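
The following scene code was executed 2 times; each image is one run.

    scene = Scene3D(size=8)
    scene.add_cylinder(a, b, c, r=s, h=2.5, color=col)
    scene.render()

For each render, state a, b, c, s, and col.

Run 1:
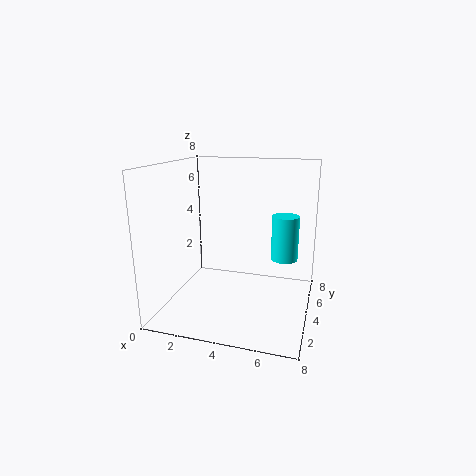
a = 6.5; b = 4.75; c = 2.75; s = 0.75; col = 'cyan'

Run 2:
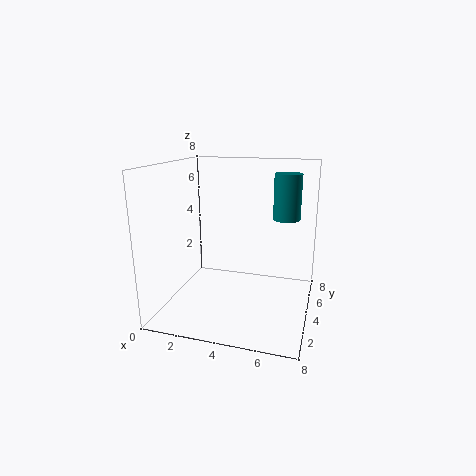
a = 6.5; b = 5; c = 5; s = 0.75; col = 'teal'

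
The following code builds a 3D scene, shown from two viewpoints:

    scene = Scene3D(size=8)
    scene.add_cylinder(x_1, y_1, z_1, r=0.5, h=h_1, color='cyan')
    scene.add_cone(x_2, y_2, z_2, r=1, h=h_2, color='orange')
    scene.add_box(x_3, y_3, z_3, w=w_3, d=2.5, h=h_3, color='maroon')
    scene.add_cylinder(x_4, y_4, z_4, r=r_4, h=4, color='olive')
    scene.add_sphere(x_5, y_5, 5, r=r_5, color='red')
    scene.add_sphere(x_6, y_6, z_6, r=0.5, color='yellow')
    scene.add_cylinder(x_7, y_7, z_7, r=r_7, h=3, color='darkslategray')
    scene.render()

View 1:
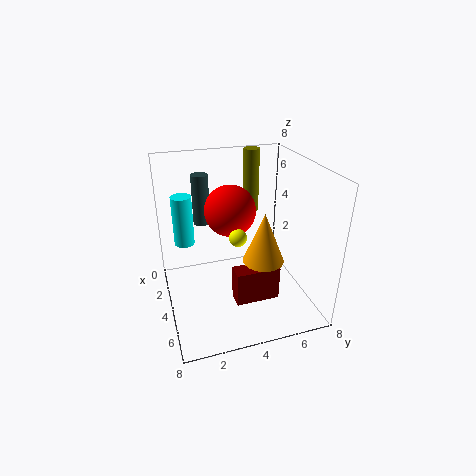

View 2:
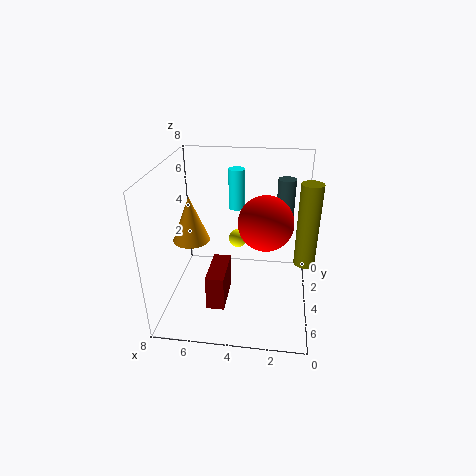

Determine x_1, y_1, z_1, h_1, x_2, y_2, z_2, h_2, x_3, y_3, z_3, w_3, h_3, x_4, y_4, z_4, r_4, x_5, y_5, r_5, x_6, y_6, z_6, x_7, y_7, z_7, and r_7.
x_1 = 4.5, y_1 = 1, z_1 = 4.5, h_1 = 2.5, x_2 = 6.5, y_2 = 4.5, z_2 = 4, h_2 = 2.5, x_3 = 4.5, y_3 = 3.5, z_3 = 0.5, w_3 = 1, h_3 = 2, x_4 = 0.5, y_4 = 6, z_4 = 4, r_4 = 0.5, x_5 = 2.5, y_5 = 4, r_5 = 1.5, x_6 = 4, y_6 = 4, z_6 = 4, x_7 = 1.5, y_7 = 2.5, z_7 = 4, r_7 = 0.5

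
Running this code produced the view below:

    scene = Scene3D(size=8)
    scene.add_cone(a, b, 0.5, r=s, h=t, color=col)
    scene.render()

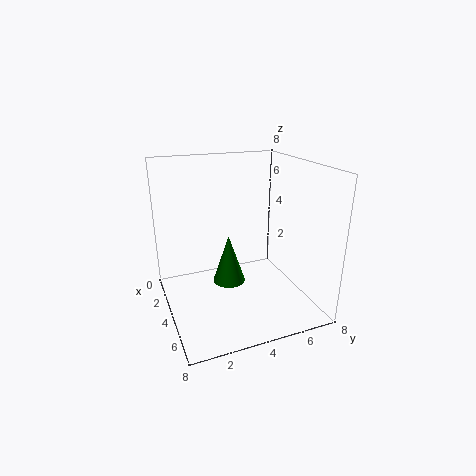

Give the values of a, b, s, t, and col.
a = 2.5, b = 4, s = 1, t = 3, col = 'green'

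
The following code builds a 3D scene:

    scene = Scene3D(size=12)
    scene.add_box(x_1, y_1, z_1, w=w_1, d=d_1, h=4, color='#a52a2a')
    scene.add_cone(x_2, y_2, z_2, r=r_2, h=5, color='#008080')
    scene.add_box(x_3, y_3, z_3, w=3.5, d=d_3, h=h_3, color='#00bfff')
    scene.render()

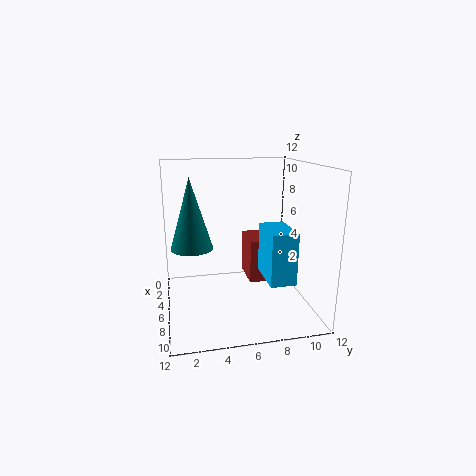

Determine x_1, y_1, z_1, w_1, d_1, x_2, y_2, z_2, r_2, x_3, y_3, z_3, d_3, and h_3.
x_1 = 1
y_1 = 7.5
z_1 = 1
w_1 = 3.5
d_1 = 4
x_2 = 9
y_2 = 2
z_2 = 6.5
r_2 = 1.5
x_3 = 7
y_3 = 7.5
z_3 = 3.5
d_3 = 2
h_3 = 4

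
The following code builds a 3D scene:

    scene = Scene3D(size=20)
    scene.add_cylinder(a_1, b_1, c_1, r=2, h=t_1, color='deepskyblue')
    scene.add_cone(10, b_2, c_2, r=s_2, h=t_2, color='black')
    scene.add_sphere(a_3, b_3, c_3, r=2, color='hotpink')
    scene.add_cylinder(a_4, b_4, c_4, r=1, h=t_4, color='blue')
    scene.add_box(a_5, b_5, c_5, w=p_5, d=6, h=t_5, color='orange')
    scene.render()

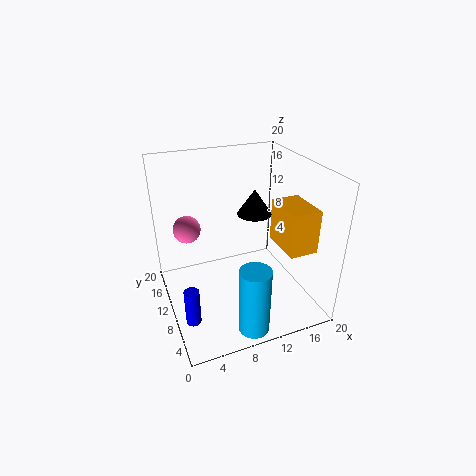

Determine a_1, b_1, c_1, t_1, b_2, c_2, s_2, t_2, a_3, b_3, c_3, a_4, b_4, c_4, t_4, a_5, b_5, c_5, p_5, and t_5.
a_1 = 9, b_1 = 2, c_1 = 1, t_1 = 9, b_2 = 5, c_2 = 16, s_2 = 2, t_2 = 3, a_3 = 4, b_3 = 15, c_3 = 10, a_4 = 2, b_4 = 6, c_4 = 1, t_4 = 5, a_5 = 15, b_5 = 4, c_5 = 9, p_5 = 4, t_5 = 6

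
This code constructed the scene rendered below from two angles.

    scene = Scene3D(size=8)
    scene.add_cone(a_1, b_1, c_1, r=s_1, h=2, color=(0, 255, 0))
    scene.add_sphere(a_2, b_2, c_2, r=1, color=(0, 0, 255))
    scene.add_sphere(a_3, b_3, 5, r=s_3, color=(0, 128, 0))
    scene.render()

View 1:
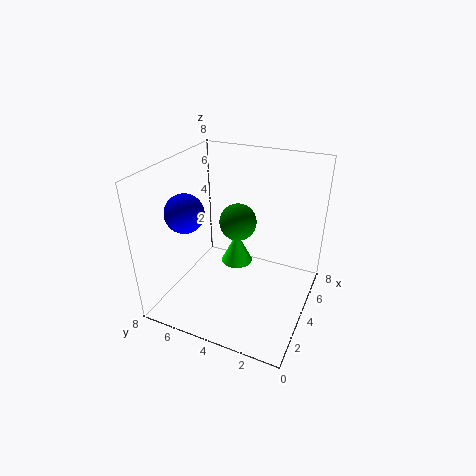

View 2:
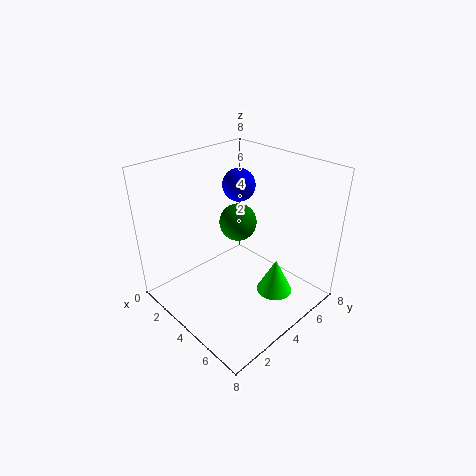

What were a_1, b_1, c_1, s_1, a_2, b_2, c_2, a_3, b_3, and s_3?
a_1 = 6; b_1 = 5; c_1 = 1; s_1 = 1; a_2 = 2; b_2 = 6; c_2 = 6; a_3 = 4; b_3 = 4; s_3 = 1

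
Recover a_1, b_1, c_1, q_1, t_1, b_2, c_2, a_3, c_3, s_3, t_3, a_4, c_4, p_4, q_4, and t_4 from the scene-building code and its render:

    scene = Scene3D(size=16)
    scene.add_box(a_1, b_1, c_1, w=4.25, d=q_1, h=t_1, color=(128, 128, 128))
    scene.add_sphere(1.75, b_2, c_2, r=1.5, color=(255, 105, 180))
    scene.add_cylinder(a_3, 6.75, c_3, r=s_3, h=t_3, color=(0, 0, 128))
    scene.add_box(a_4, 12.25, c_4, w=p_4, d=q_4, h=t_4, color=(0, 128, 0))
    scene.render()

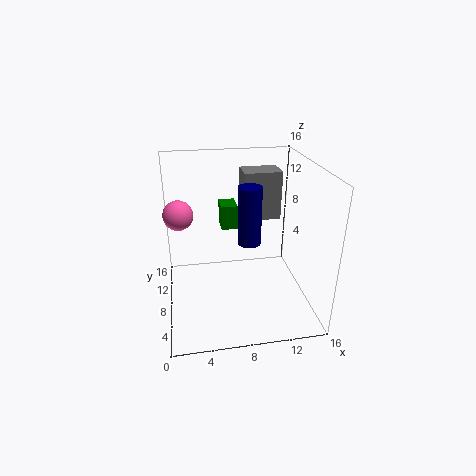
a_1 = 9; b_1 = 9.5; c_1 = 9.25; q_1 = 3; t_1 = 5.5; b_2 = 6.75; c_2 = 11.75; a_3 = 9; c_3 = 8; s_3 = 1.25; t_3 = 6.25; a_4 = 6.75; c_4 = 7; p_4 = 2; q_4 = 2.75; t_4 = 3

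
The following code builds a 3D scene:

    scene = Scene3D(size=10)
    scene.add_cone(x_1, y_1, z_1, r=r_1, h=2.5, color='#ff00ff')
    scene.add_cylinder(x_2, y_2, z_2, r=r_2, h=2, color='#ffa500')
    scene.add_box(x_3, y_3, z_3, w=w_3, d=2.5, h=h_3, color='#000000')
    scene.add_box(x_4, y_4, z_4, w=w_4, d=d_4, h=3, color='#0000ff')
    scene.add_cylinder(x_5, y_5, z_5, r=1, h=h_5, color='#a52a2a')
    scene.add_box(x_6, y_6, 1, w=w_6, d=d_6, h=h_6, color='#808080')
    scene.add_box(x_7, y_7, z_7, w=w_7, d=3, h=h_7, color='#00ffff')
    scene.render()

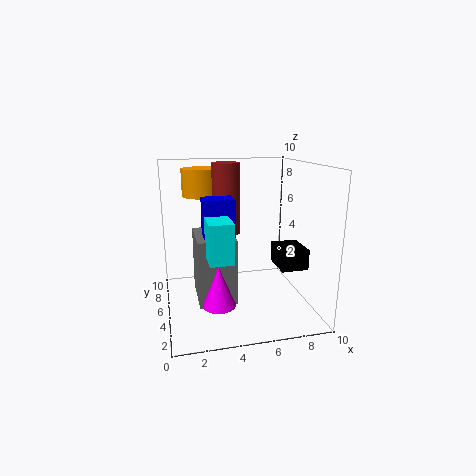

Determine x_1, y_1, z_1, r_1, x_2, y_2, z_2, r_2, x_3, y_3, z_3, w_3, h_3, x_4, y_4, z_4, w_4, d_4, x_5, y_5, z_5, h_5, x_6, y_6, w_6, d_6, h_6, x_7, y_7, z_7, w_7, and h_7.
x_1 = 3
y_1 = 1.5
z_1 = 2
r_1 = 1
x_2 = 3
y_2 = 8
z_2 = 7.5
r_2 = 1.5
x_3 = 8
y_3 = 4
z_3 = 2.5
w_3 = 2
h_3 = 1.5
x_4 = 2.5
y_4 = 3.5
z_4 = 5
w_4 = 2
d_4 = 1.5
x_5 = 4.5
y_5 = 6.5
z_5 = 5
h_5 = 5
x_6 = 2
y_6 = 3
w_6 = 2.5
d_6 = 3.5
h_6 = 4.5
x_7 = 2.5
y_7 = 1.5
z_7 = 4.5
w_7 = 1.5
h_7 = 2.5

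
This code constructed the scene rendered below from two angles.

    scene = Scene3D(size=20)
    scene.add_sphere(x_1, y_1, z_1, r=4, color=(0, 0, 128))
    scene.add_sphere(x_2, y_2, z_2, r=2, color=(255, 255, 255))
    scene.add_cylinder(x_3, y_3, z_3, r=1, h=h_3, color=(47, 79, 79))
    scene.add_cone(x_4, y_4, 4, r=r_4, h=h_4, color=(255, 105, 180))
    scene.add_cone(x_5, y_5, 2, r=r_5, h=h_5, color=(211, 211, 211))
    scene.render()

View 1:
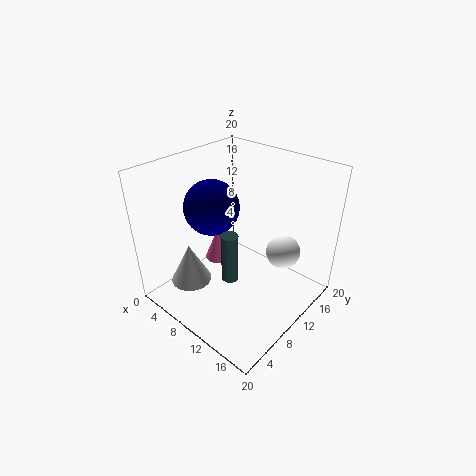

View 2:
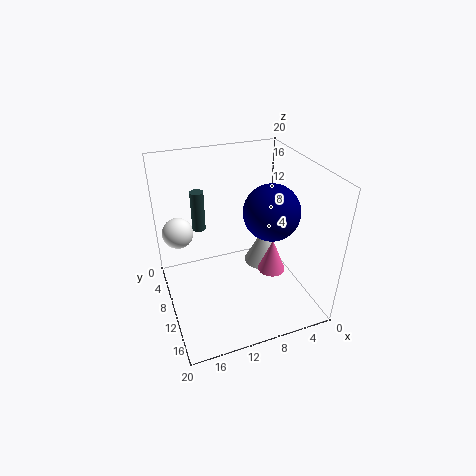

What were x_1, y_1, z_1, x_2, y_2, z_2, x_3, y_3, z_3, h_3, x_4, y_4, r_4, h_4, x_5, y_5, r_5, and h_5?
x_1 = 5
y_1 = 10
z_1 = 13
x_2 = 18
y_2 = 9
z_2 = 12
x_3 = 14
y_3 = 4
z_3 = 9
h_3 = 6
x_4 = 5
y_4 = 11
r_4 = 2
h_4 = 5
x_5 = 4
y_5 = 6
r_5 = 3
h_5 = 6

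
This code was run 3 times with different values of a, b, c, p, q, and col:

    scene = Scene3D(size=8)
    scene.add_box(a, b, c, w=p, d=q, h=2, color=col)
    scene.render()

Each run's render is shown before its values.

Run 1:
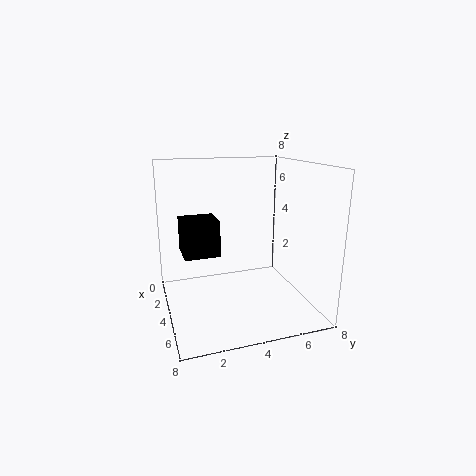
a = 2; b = 1; c = 3; p = 2; q = 2; col = 'black'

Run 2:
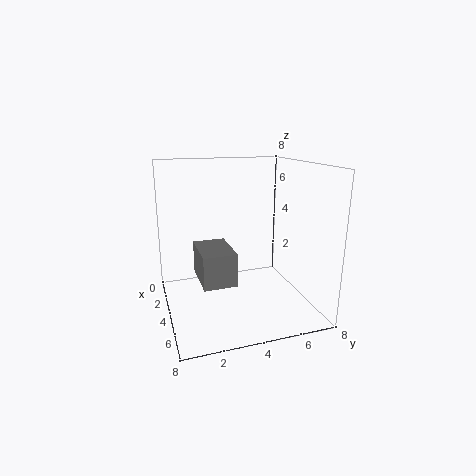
a = 1; b = 2; c = 1; p = 3; q = 2; col = 'gray'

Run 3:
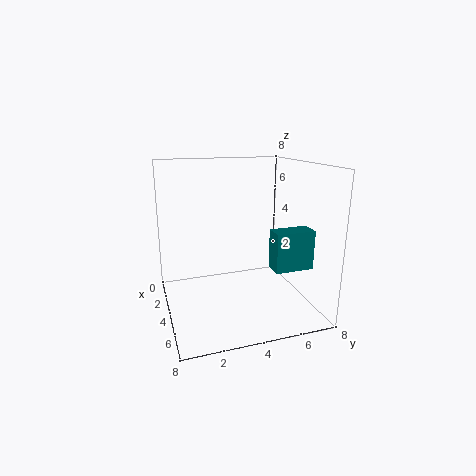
a = 6; b = 5; c = 3; p = 1; q = 2; col = 'teal'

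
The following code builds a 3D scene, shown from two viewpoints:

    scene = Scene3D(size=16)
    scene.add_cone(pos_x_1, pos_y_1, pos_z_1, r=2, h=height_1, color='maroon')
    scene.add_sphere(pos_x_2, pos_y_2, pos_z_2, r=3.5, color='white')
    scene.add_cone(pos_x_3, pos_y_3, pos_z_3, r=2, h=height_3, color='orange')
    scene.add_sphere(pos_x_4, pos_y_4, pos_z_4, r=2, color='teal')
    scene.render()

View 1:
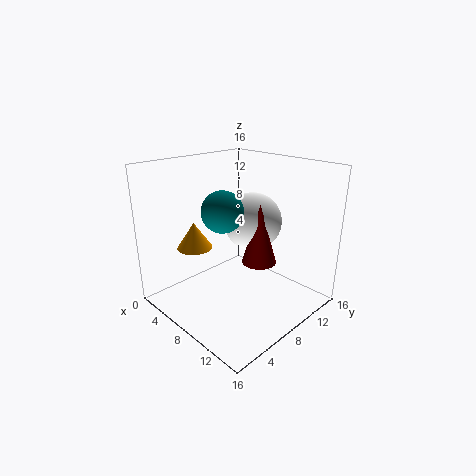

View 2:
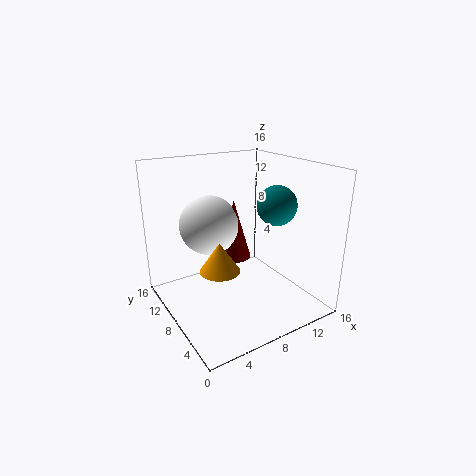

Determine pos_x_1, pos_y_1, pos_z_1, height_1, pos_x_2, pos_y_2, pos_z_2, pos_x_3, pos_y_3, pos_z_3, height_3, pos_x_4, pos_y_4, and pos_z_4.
pos_x_1 = 9
pos_y_1 = 10.5
pos_z_1 = 4.5
height_1 = 7
pos_x_2 = 6.5
pos_y_2 = 12
pos_z_2 = 8.5
pos_x_3 = 4
pos_y_3 = 5
pos_z_3 = 6.5
height_3 = 3
pos_x_4 = 10
pos_y_4 = 4
pos_z_4 = 12.5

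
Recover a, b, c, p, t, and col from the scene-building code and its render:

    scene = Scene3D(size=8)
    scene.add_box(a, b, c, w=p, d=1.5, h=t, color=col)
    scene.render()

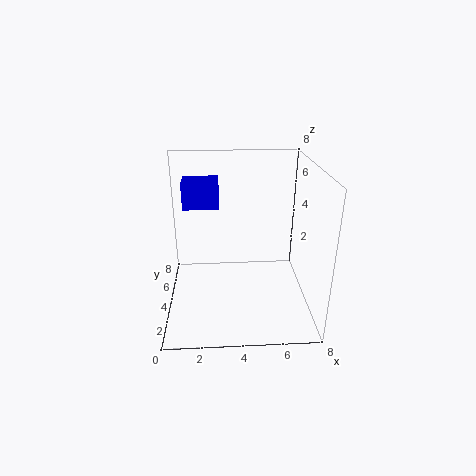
a = 1
b = 4.5
c = 5.5
p = 2
t = 1.5
col = 'blue'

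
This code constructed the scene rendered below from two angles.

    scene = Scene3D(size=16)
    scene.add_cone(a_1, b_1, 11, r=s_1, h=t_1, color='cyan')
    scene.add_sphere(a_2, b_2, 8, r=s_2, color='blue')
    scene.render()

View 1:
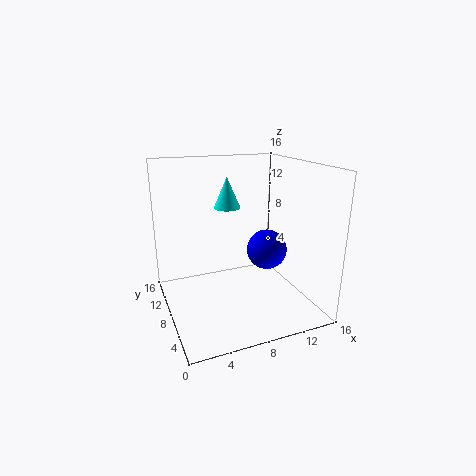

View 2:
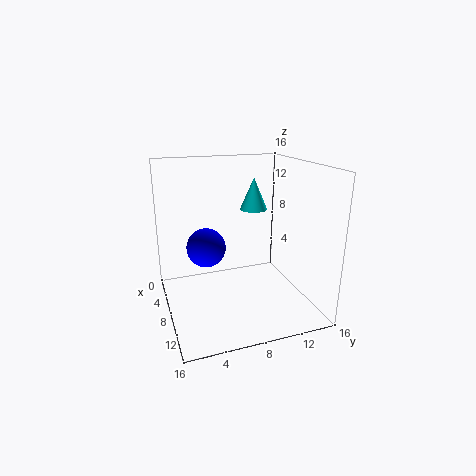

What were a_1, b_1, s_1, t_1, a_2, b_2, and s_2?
a_1 = 7.5; b_1 = 10; s_1 = 1.5; t_1 = 3.5; a_2 = 9.5; b_2 = 4; s_2 = 2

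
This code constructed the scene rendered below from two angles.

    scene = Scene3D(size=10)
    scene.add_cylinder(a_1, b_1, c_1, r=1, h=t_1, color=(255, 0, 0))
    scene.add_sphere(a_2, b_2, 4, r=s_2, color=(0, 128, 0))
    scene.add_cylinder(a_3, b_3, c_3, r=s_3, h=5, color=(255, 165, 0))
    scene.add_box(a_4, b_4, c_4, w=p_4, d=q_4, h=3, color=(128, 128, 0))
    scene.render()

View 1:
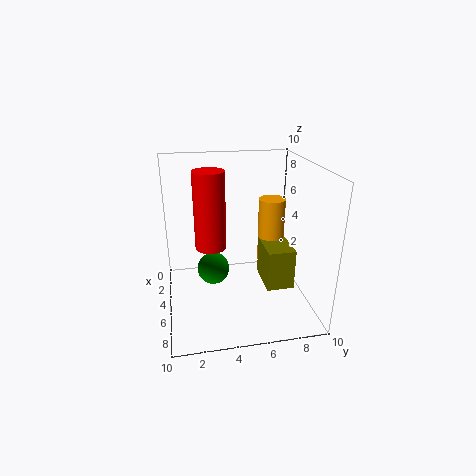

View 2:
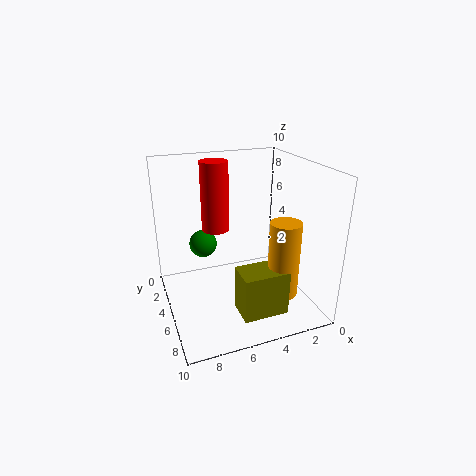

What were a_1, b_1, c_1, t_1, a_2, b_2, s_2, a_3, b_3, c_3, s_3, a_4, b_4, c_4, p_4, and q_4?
a_1 = 6, b_1 = 3, c_1 = 5, t_1 = 5, a_2 = 7, b_2 = 3, s_2 = 1, a_3 = 3, b_3 = 8, c_3 = 2, s_3 = 1, a_4 = 3, b_4 = 7, c_4 = 1, p_4 = 3, q_4 = 2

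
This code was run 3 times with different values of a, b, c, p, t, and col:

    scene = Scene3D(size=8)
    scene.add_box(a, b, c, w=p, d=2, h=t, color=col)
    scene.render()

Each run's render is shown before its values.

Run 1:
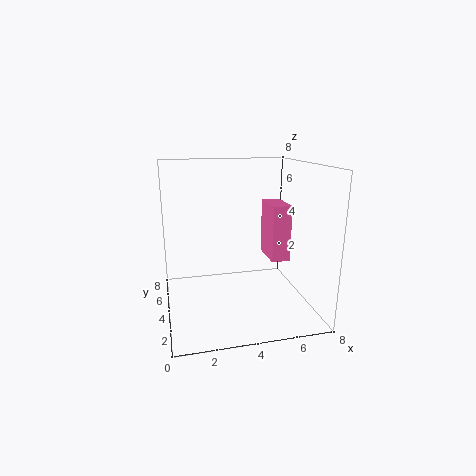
a = 5.5; b = 2.5; c = 3; p = 1; t = 3; col = 'hotpink'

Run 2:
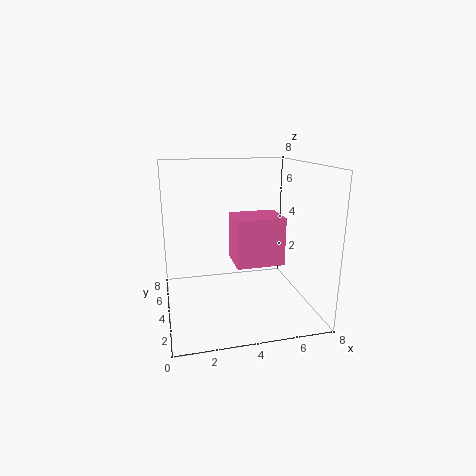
a = 3.5; b = 2; c = 3; p = 2.5; t = 2.5; col = 'hotpink'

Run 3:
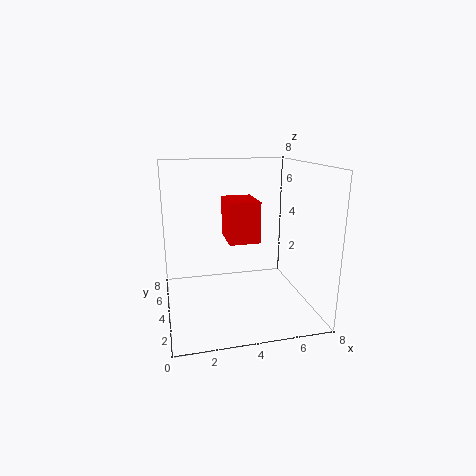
a = 3; b = 1.5; c = 4.5; p = 1.5; t = 2; col = 'red'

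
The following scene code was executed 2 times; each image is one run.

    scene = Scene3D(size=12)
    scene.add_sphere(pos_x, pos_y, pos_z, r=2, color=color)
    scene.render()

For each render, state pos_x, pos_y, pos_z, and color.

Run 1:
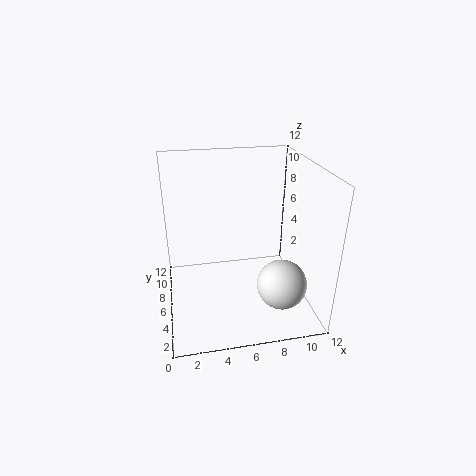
pos_x = 9, pos_y = 3, pos_z = 3, color = 'white'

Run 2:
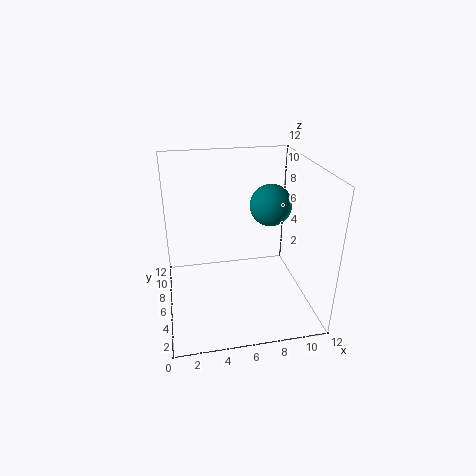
pos_x = 10, pos_y = 10, pos_z = 7, color = 'teal'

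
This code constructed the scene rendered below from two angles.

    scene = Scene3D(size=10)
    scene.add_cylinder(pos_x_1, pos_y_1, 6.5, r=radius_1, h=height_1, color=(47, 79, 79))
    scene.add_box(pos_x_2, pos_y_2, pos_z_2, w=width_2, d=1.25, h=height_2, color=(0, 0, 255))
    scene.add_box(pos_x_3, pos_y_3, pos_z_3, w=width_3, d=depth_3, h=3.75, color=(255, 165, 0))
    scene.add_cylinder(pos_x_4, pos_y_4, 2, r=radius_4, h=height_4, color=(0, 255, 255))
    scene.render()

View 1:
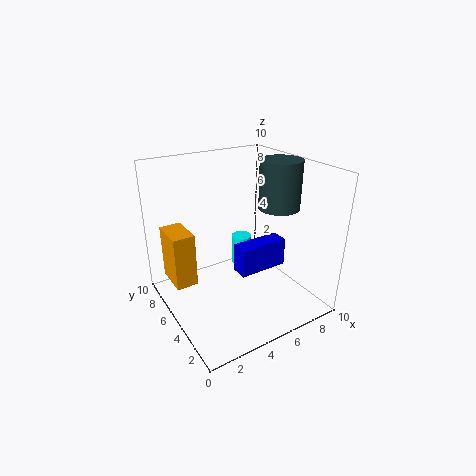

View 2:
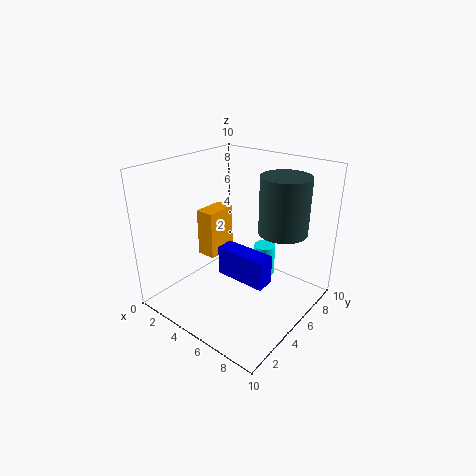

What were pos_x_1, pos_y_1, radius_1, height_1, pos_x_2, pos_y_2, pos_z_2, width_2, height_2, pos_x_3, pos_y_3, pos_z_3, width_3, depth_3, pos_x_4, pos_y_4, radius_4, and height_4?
pos_x_1 = 8.5, pos_y_1 = 5, radius_1 = 1.5, height_1 = 3.5, pos_x_2 = 4.5, pos_y_2 = 3.5, pos_z_2 = 2.75, width_2 = 3.5, height_2 = 2, pos_x_3 = 0.5, pos_y_3 = 5.5, pos_z_3 = 2, width_3 = 1.5, depth_3 = 2.5, pos_x_4 = 6.25, pos_y_4 = 6.5, radius_4 = 0.75, height_4 = 2.25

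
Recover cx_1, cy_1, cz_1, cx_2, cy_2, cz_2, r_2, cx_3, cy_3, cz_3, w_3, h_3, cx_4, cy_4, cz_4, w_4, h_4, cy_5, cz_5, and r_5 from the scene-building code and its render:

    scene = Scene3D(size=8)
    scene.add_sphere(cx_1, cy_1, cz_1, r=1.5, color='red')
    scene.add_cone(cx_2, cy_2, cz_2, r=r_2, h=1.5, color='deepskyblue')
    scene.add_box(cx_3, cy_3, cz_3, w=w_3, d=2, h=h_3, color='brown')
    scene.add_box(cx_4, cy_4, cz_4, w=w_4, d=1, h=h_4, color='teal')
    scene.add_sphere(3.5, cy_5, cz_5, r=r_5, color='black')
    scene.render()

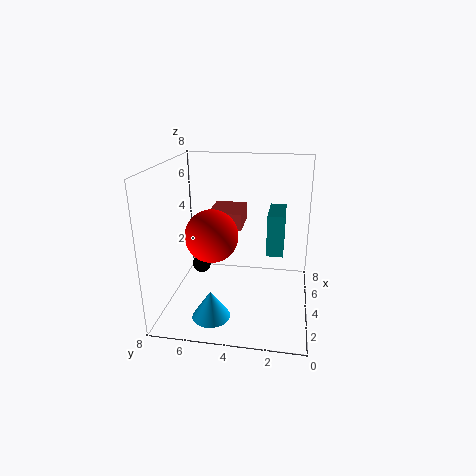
cx_1 = 4, cy_1 = 5.5, cz_1 = 4, cx_2 = 1.5, cy_2 = 5, cz_2 = 0.5, r_2 = 1, cx_3 = 5, cy_3 = 4, cz_3 = 4, w_3 = 2.5, h_3 = 1, cx_4 = 5, cy_4 = 1.5, cz_4 = 2.5, w_4 = 2.5, h_4 = 2.5, cy_5 = 6, cz_5 = 2.5, r_5 = 0.5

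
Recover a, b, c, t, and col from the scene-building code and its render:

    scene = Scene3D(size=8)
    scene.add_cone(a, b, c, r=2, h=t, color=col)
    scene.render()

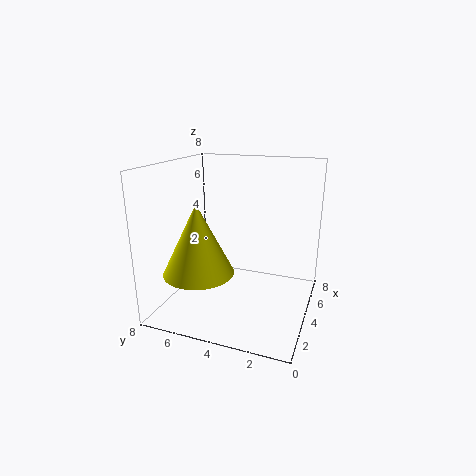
a = 3, b = 6, c = 2, t = 4, col = 'yellow'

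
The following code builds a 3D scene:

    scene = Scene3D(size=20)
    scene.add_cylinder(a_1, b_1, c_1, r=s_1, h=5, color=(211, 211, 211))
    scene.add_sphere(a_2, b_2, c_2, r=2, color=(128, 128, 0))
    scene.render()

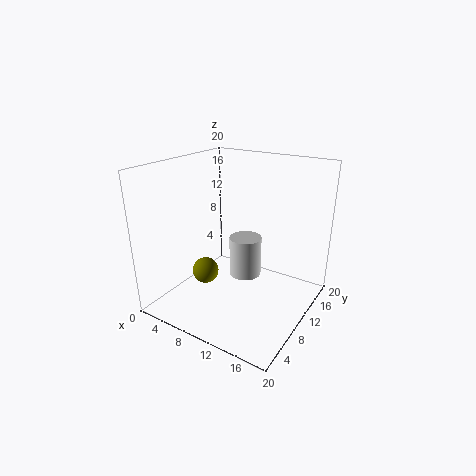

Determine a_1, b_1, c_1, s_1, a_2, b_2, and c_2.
a_1 = 13
b_1 = 7
c_1 = 7
s_1 = 2
a_2 = 4
b_2 = 10
c_2 = 3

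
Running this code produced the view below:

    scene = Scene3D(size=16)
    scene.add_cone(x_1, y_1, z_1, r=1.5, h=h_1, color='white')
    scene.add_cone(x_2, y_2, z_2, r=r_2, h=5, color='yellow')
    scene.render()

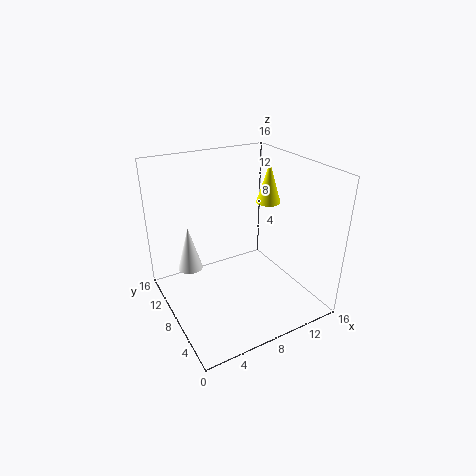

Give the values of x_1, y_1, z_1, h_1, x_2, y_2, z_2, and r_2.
x_1 = 4; y_1 = 13; z_1 = 2.5; h_1 = 5.5; x_2 = 14; y_2 = 11; z_2 = 10; r_2 = 1.5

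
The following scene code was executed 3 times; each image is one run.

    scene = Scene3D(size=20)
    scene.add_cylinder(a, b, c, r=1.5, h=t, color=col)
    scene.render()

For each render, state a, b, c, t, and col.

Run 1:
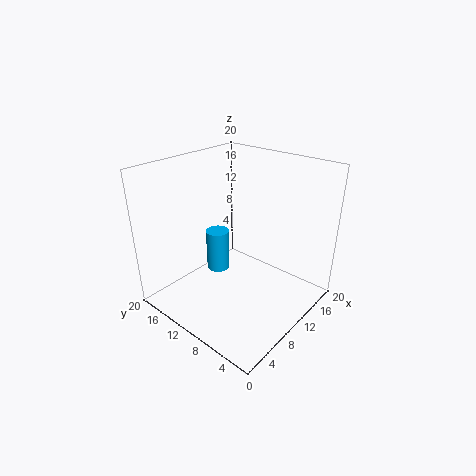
a = 7
b = 11
c = 6.5
t = 5.5
col = 'deepskyblue'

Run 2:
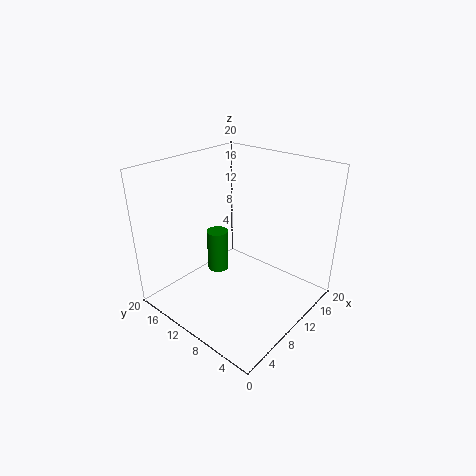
a = 9
b = 13
c = 4.5
t = 6
col = 'green'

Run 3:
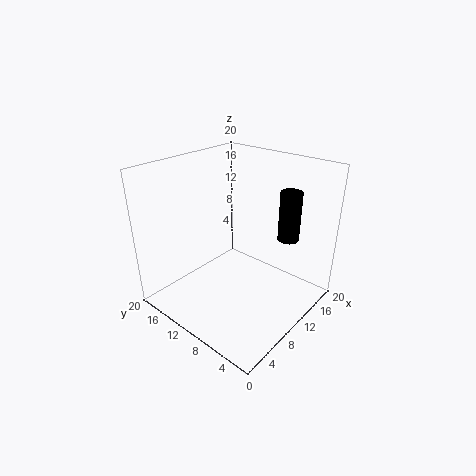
a = 15
b = 5
c = 9.5
t = 7
col = 'black'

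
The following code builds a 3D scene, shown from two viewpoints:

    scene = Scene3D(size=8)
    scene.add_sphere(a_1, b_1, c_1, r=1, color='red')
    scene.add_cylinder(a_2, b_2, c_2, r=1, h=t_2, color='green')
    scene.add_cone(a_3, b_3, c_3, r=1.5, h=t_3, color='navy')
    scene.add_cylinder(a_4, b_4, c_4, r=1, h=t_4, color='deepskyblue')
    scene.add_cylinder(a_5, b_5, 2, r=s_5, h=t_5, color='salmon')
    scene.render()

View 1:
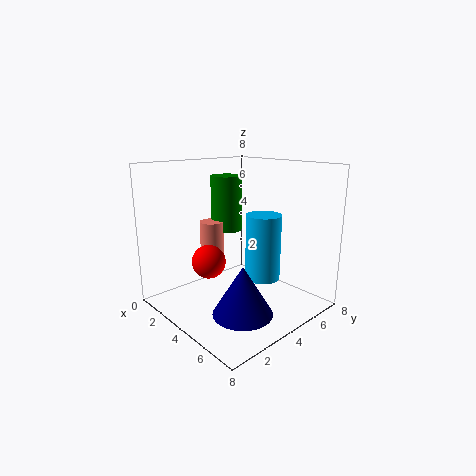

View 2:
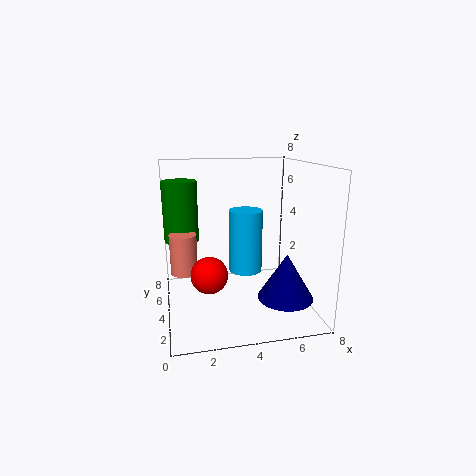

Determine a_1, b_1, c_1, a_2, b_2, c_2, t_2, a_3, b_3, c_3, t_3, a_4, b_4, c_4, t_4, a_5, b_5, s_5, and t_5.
a_1 = 2.25; b_1 = 3.25; c_1 = 2.25; a_2 = 1; b_2 = 5.75; c_2 = 3.5; t_2 = 3.5; a_3 = 6.25; b_3 = 2.25; c_3 = 1; t_3 = 2.5; a_4 = 4.75; b_4 = 5.25; c_4 = 1.5; t_4 = 3.75; a_5 = 1; b_5 = 4.5; s_5 = 0.75; t_5 = 2.25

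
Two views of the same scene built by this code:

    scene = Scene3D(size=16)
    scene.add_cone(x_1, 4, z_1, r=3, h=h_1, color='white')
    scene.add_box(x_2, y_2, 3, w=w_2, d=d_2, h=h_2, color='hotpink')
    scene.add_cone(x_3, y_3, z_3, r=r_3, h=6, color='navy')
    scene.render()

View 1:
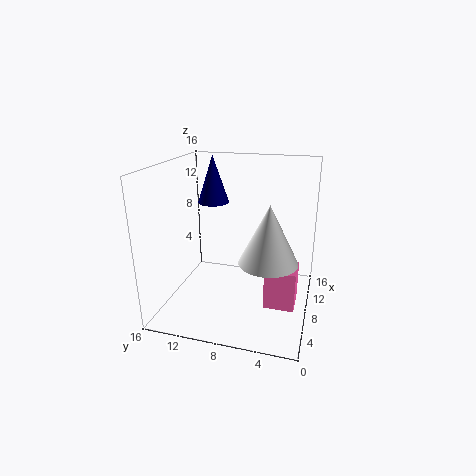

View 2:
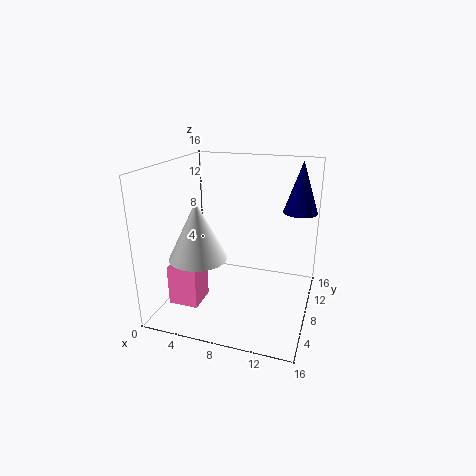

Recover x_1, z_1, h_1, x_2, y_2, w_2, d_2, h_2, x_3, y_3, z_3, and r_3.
x_1 = 5, z_1 = 7, h_1 = 6, x_2 = 3, y_2 = 1, w_2 = 3, d_2 = 3, h_2 = 4, x_3 = 14, y_3 = 13, z_3 = 10, r_3 = 2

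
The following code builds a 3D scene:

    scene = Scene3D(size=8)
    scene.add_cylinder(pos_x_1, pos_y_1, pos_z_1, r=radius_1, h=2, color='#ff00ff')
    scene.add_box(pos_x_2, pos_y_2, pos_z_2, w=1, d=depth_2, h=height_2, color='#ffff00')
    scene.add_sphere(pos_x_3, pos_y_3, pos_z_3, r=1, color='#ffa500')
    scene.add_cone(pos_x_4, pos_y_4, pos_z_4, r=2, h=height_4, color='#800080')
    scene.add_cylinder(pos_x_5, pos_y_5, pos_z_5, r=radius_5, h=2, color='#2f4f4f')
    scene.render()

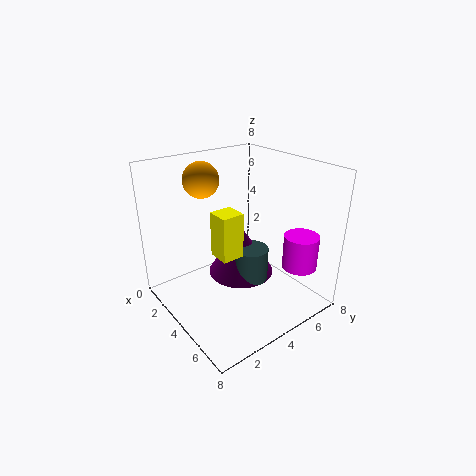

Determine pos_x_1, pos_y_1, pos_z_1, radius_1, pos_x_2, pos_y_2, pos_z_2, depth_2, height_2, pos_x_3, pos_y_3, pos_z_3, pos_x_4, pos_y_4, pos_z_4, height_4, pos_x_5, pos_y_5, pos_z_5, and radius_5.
pos_x_1 = 6; pos_y_1 = 7; pos_z_1 = 2; radius_1 = 1; pos_x_2 = 6; pos_y_2 = 1; pos_z_2 = 5; depth_2 = 1; height_2 = 2; pos_x_3 = 2; pos_y_3 = 3; pos_z_3 = 7; pos_x_4 = 3; pos_y_4 = 5; pos_z_4 = 1; height_4 = 3; pos_x_5 = 4; pos_y_5 = 5; pos_z_5 = 1; radius_5 = 1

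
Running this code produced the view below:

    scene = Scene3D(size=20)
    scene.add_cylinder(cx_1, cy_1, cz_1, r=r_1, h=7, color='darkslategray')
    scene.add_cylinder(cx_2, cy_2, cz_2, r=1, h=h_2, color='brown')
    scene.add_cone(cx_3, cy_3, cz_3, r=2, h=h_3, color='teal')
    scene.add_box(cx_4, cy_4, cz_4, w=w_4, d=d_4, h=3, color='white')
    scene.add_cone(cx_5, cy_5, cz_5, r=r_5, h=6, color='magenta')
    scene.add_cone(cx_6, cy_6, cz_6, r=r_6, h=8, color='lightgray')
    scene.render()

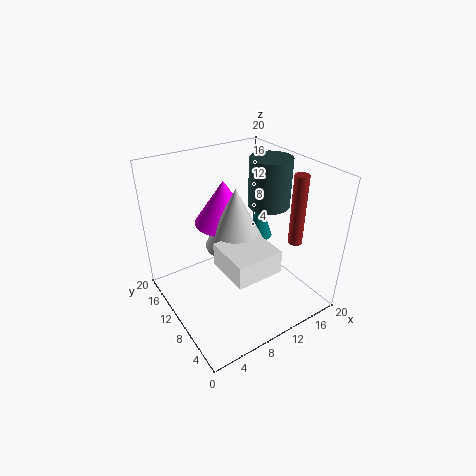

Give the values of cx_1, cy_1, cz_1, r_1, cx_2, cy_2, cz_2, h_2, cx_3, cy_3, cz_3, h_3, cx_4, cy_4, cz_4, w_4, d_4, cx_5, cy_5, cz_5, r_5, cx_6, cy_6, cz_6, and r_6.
cx_1 = 16, cy_1 = 11, cz_1 = 13, r_1 = 3, cx_2 = 17, cy_2 = 6, cz_2 = 9, h_2 = 10, cx_3 = 16, cy_3 = 13, cz_3 = 7, h_3 = 6, cx_4 = 5, cy_4 = 2, cz_4 = 9, w_4 = 6, d_4 = 6, cx_5 = 9, cy_5 = 12, cz_5 = 12, r_5 = 4, cx_6 = 9, cy_6 = 9, cz_6 = 10, r_6 = 4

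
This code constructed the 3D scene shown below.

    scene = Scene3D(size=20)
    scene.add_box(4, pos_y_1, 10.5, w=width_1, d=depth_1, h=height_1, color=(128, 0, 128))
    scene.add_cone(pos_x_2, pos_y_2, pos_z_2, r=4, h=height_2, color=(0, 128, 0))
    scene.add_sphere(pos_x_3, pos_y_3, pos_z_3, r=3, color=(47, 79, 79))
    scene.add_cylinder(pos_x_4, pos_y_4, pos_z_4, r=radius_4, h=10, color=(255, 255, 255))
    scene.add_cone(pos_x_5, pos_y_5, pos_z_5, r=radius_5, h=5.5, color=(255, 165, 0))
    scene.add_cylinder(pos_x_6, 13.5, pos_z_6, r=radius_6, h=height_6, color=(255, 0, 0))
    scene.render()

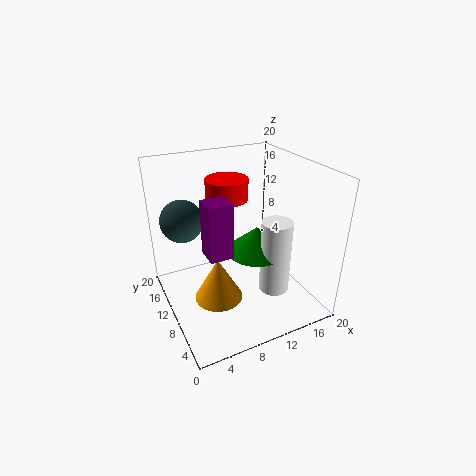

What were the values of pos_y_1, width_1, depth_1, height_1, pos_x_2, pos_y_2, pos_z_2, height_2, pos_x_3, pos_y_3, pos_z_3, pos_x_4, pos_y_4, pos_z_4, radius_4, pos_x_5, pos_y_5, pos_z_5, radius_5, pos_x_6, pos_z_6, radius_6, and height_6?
pos_y_1 = 5; width_1 = 3; depth_1 = 3; height_1 = 7; pos_x_2 = 11.5; pos_y_2 = 7.5; pos_z_2 = 9; height_2 = 3.5; pos_x_3 = 3.5; pos_y_3 = 14.5; pos_z_3 = 12; pos_x_4 = 13; pos_y_4 = 5; pos_z_4 = 4; radius_4 = 2; pos_x_5 = 5; pos_y_5 = 5.5; pos_z_5 = 5; radius_5 = 3; pos_x_6 = 10; pos_z_6 = 14.5; radius_6 = 3; height_6 = 3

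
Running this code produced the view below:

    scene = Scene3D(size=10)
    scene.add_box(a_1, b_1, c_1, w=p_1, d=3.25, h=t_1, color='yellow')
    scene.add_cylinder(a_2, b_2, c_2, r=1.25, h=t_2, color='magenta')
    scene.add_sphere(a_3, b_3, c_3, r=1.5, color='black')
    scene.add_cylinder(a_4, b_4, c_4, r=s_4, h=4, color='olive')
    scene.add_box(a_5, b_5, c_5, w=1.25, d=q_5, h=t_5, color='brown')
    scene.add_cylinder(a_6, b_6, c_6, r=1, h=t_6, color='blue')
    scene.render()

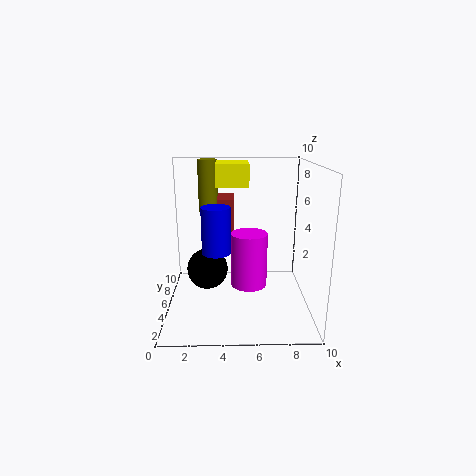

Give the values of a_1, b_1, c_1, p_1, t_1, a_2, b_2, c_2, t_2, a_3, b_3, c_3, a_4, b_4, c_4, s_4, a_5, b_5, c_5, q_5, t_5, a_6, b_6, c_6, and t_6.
a_1 = 3.5; b_1 = 5; c_1 = 8.5; p_1 = 2.25; t_1 = 1.5; a_2 = 5.75; b_2 = 4.5; c_2 = 1.75; t_2 = 3.75; a_3 = 2.75; b_3 = 6; c_3 = 2.25; a_4 = 2.75; b_4 = 8.75; c_4 = 6; s_4 = 0.75; a_5 = 3.5; b_5 = 7; c_5 = 4.25; q_5 = 2.5; t_5 = 3; a_6 = 3.5; b_6 = 4.75; c_6 = 4; t_6 = 3.25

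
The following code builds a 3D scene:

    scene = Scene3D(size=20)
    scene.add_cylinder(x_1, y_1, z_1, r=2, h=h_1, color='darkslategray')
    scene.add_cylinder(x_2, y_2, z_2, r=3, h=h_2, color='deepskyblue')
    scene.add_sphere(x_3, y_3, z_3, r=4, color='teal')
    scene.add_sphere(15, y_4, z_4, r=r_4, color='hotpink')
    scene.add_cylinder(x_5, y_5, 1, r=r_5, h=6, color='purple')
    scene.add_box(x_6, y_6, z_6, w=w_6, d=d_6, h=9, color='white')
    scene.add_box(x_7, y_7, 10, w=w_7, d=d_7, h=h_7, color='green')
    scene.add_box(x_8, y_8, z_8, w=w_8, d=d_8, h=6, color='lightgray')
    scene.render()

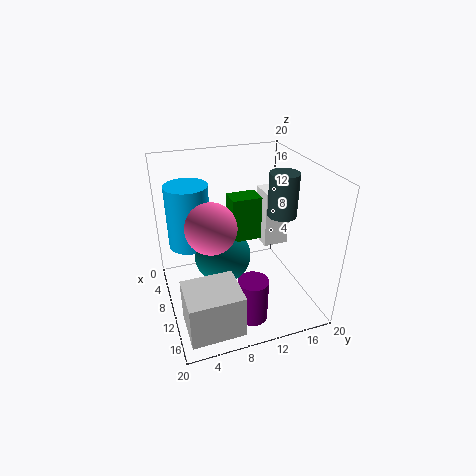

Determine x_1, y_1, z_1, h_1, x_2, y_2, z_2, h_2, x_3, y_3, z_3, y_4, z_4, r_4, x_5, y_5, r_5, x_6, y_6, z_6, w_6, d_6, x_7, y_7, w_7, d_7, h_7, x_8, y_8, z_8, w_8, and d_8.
x_1 = 11; y_1 = 16; z_1 = 13; h_1 = 6; x_2 = 6; y_2 = 4; z_2 = 8; h_2 = 9; x_3 = 9; y_3 = 8; z_3 = 7; y_4 = 5; z_4 = 15; r_4 = 3; x_5 = 16; y_5 = 10; r_5 = 2; x_6 = 2; y_6 = 16; z_6 = 5; w_6 = 4; d_6 = 4; x_7 = 8; y_7 = 9; w_7 = 3; d_7 = 4; h_7 = 6; x_8 = 13; y_8 = 1; z_8 = 1; w_8 = 6; d_8 = 7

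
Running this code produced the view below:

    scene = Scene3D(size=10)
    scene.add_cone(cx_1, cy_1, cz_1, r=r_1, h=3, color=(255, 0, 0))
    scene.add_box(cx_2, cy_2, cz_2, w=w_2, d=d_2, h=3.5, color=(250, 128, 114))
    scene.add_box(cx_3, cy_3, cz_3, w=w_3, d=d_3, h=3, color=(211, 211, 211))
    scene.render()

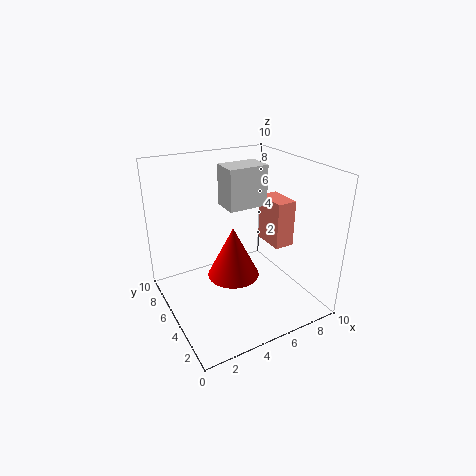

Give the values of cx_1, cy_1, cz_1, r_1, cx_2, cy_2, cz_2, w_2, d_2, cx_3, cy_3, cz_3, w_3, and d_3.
cx_1 = 3; cy_1 = 2; cz_1 = 4.5; r_1 = 1.5; cx_2 = 8; cy_2 = 4.5; cz_2 = 3.5; w_2 = 1.5; d_2 = 2.5; cx_3 = 5; cy_3 = 6; cz_3 = 6.5; w_3 = 3; d_3 = 2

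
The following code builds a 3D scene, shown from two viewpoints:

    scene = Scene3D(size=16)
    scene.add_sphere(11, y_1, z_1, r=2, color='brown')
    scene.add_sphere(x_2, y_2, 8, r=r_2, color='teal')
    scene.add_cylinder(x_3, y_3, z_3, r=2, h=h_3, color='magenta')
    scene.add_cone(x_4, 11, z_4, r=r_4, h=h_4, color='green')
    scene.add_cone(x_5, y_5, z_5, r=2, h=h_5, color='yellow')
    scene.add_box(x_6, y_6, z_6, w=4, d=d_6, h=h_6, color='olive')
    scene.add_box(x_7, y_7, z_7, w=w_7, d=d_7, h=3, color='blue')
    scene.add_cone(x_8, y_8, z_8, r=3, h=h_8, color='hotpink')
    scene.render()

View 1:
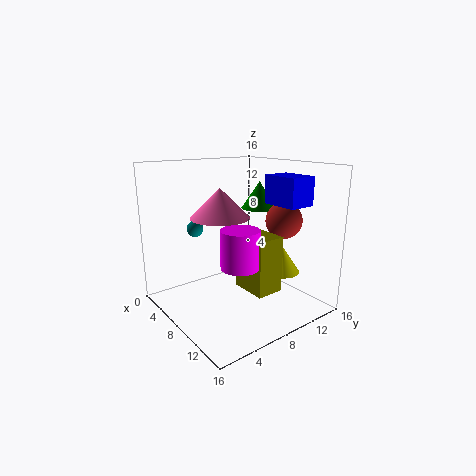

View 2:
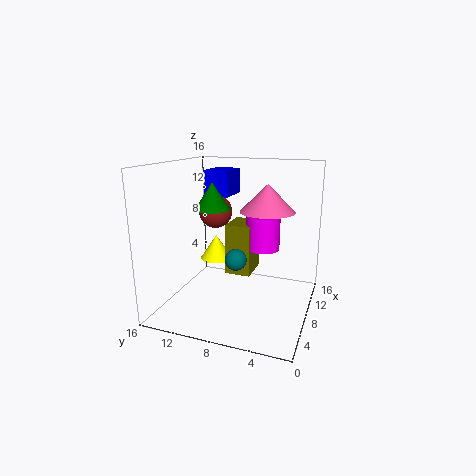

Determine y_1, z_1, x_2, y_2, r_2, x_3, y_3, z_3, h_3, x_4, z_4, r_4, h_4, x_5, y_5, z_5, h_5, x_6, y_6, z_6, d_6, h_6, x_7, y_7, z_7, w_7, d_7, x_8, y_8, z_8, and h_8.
y_1 = 12
z_1 = 10
x_2 = 2
y_2 = 6
r_2 = 1
x_3 = 11
y_3 = 6
z_3 = 6
h_3 = 4
x_4 = 8
z_4 = 11
r_4 = 2
h_4 = 3
x_5 = 11
y_5 = 12
z_5 = 4
h_5 = 3
x_6 = 9
y_6 = 7
z_6 = 3
d_6 = 3
h_6 = 6
x_7 = 10
y_7 = 10
z_7 = 12
w_7 = 4
d_7 = 3
x_8 = 9
y_8 = 5
z_8 = 11
h_8 = 3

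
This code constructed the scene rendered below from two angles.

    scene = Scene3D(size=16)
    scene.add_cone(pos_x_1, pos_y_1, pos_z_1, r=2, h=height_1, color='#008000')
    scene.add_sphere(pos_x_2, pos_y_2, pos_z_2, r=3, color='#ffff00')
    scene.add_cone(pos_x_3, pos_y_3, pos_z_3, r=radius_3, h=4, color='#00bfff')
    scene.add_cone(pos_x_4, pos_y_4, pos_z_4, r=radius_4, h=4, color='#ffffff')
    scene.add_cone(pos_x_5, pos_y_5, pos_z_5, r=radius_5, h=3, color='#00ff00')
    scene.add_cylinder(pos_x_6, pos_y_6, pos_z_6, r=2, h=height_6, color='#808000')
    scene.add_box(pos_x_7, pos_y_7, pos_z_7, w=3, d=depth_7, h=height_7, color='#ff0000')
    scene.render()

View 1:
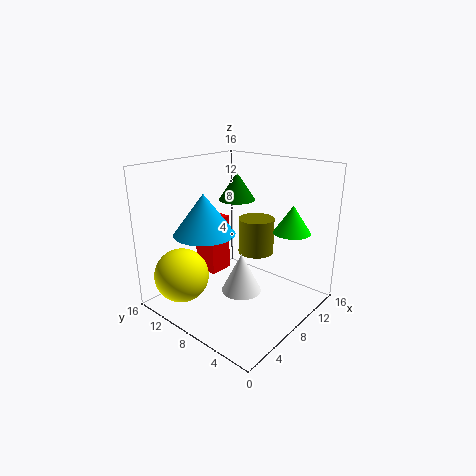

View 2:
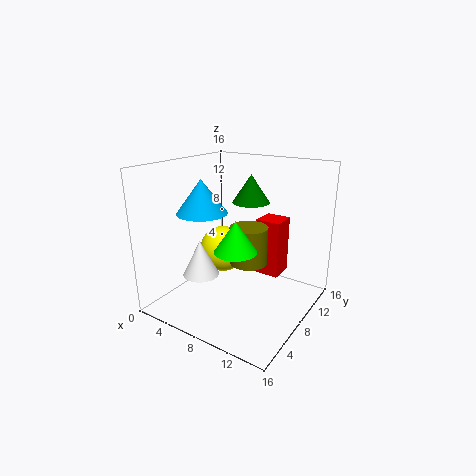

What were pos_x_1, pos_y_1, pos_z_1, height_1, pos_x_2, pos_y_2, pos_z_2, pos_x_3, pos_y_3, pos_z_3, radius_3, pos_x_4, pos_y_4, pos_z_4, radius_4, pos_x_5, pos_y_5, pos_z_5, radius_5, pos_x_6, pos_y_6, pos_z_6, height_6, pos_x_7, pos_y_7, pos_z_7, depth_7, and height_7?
pos_x_1 = 9, pos_y_1 = 9, pos_z_1 = 12, height_1 = 3, pos_x_2 = 3, pos_y_2 = 12, pos_z_2 = 4, pos_x_3 = 3, pos_y_3 = 8, pos_z_3 = 10, radius_3 = 3, pos_x_4 = 5, pos_y_4 = 5, pos_z_4 = 4, radius_4 = 2, pos_x_5 = 11, pos_y_5 = 3, pos_z_5 = 9, radius_5 = 2, pos_x_6 = 10, pos_y_6 = 7, pos_z_6 = 6, height_6 = 4, pos_x_7 = 8, pos_y_7 = 12, pos_z_7 = 2, depth_7 = 3, height_7 = 7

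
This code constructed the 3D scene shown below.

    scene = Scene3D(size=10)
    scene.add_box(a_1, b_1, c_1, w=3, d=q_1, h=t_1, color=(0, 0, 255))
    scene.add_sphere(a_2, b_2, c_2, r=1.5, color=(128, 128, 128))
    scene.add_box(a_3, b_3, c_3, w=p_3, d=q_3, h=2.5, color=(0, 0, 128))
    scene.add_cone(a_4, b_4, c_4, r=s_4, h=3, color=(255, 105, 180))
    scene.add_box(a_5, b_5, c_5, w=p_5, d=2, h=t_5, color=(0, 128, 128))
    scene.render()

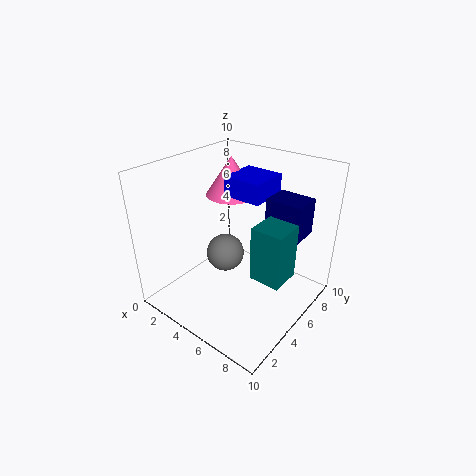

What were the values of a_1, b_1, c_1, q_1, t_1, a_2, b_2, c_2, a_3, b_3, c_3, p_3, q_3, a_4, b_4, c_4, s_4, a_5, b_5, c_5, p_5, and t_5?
a_1 = 2.5; b_1 = 6.5; c_1 = 7; q_1 = 3; t_1 = 1.5; a_2 = 2.5; b_2 = 6.5; c_2 = 2; a_3 = 6.5; b_3 = 6; c_3 = 5.5; p_3 = 2.5; q_3 = 2; a_4 = 2; b_4 = 8; c_4 = 6.5; s_4 = 2; a_5 = 7.5; b_5 = 3; c_5 = 4; p_5 = 2; t_5 = 3.5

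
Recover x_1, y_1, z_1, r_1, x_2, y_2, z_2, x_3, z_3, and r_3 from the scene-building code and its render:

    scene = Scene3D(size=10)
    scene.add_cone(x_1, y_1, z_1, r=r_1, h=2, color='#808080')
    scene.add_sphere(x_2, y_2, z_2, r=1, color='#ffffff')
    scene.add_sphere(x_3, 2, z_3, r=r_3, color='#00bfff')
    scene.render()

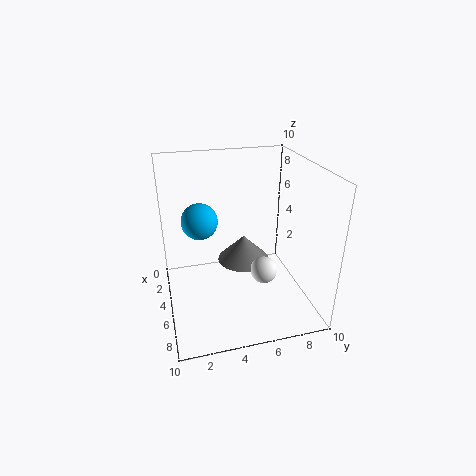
x_1 = 3
y_1 = 6
z_1 = 2
r_1 = 2
x_2 = 5
y_2 = 7
z_2 = 2
x_3 = 8
z_3 = 8
r_3 = 1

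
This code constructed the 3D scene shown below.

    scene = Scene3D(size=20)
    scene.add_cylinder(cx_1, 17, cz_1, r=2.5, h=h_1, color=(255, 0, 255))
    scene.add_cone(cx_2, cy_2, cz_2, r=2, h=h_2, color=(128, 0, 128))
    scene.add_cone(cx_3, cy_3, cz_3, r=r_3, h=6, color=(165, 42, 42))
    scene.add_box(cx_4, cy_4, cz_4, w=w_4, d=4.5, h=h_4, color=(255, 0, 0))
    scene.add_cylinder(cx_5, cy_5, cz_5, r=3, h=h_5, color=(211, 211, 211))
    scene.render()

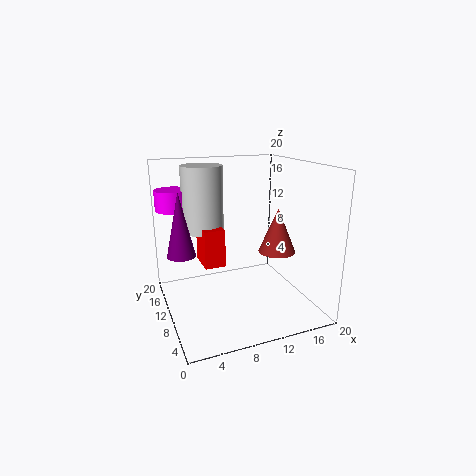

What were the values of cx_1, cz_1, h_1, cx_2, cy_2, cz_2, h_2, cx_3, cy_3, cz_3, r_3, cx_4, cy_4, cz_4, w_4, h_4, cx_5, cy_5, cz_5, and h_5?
cx_1 = 2.5
cz_1 = 13
h_1 = 3
cx_2 = 2.5
cy_2 = 12.5
cz_2 = 7.5
h_2 = 9
cx_3 = 14.5
cy_3 = 7
cz_3 = 8.5
r_3 = 2.5
cx_4 = 5.5
cy_4 = 11
cz_4 = 5.5
w_4 = 3
h_4 = 5.5
cx_5 = 6.5
cy_5 = 15
cz_5 = 10
h_5 = 9.5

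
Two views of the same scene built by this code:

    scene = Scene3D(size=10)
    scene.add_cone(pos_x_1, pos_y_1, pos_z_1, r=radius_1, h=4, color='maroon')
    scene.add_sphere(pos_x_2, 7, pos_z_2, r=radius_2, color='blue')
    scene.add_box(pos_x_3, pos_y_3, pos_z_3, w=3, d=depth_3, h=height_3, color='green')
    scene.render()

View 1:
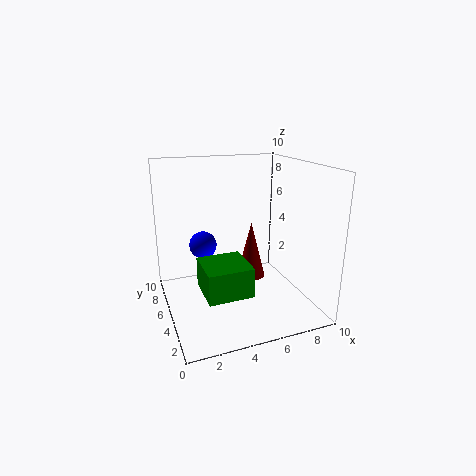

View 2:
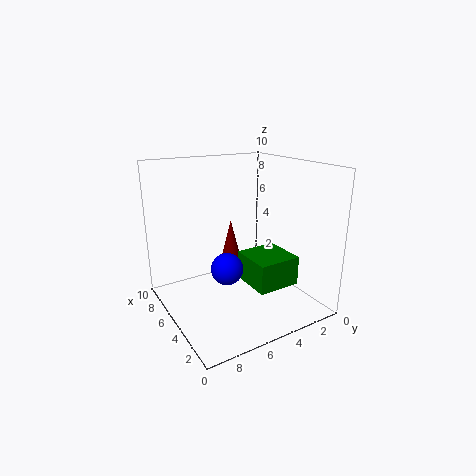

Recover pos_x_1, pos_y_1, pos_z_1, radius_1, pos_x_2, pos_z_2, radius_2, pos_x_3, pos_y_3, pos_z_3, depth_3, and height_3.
pos_x_1 = 6, pos_y_1 = 5, pos_z_1 = 2, radius_1 = 1, pos_x_2 = 3, pos_z_2 = 4, radius_2 = 1, pos_x_3 = 2, pos_y_3 = 2, pos_z_3 = 2, depth_3 = 3, height_3 = 2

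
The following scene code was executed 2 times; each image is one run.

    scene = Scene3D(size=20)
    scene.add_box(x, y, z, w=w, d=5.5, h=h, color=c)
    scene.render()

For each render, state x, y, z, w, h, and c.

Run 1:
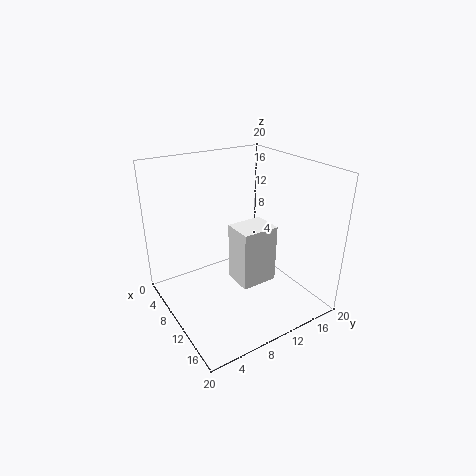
x = 7; y = 10.25; z = 2; w = 4.5; h = 8.75; c = 'white'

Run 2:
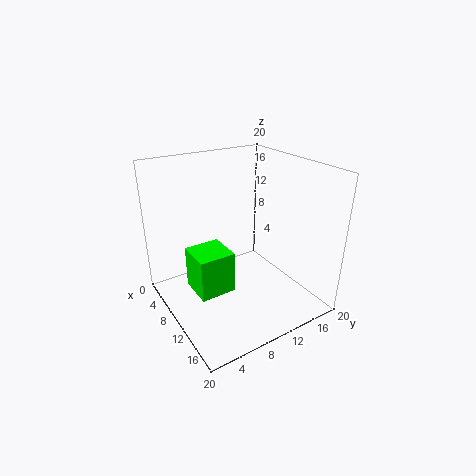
x = 3.25; y = 4.75; z = 0.25; w = 5.5; h = 6.5; c = 'lime'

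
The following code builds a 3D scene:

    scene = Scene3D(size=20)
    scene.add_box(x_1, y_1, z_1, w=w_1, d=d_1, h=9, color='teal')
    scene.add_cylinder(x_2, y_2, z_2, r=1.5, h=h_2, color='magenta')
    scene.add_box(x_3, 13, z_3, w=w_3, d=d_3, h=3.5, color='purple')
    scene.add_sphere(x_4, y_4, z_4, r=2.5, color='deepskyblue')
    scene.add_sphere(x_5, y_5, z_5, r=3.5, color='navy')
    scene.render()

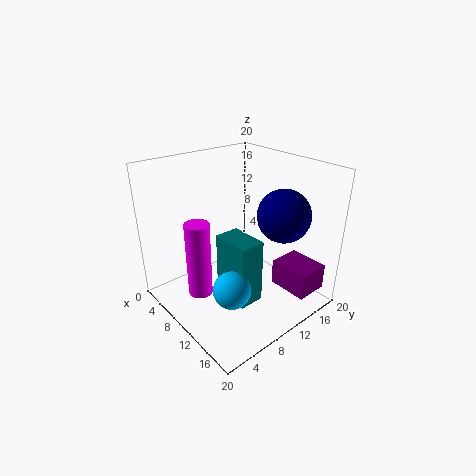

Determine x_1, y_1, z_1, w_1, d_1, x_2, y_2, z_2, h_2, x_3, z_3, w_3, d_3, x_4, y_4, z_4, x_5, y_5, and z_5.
x_1 = 9
y_1 = 7
z_1 = 2
w_1 = 5.5
d_1 = 3.5
x_2 = 11.5
y_2 = 2.5
z_2 = 5.5
h_2 = 9.5
x_3 = 14
z_3 = 3.5
w_3 = 5.5
d_3 = 4.5
x_4 = 13.5
y_4 = 6
z_4 = 5
x_5 = 15
y_5 = 13.5
z_5 = 14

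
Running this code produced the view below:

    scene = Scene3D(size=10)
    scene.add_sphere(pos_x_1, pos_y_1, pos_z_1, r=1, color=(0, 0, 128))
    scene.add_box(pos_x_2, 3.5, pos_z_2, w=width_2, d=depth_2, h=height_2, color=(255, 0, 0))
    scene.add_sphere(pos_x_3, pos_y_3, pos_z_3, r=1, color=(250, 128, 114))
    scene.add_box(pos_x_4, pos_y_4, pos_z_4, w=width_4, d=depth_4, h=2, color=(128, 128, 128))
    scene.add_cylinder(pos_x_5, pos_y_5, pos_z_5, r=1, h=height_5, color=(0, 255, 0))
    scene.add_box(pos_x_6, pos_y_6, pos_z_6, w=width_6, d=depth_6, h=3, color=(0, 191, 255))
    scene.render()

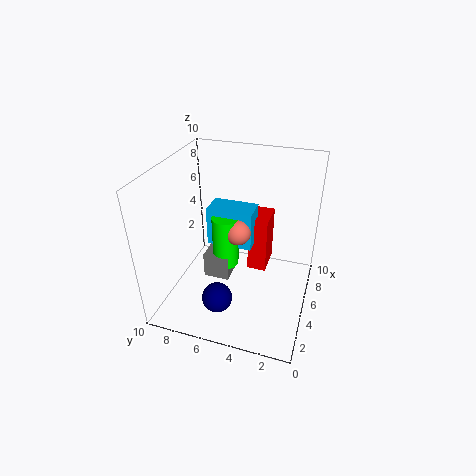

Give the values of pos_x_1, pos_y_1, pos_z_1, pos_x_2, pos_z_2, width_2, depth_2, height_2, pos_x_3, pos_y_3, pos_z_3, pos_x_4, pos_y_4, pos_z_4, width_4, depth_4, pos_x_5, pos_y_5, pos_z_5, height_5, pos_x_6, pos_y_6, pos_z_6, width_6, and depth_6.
pos_x_1 = 2, pos_y_1 = 5.5, pos_z_1 = 2, pos_x_2 = 7.5, pos_z_2 = 0.5, width_2 = 2.5, depth_2 = 1.5, height_2 = 4.5, pos_x_3 = 6.5, pos_y_3 = 5.5, pos_z_3 = 4.5, pos_x_4 = 5.5, pos_y_4 = 6, pos_z_4 = 0.5, width_4 = 2.5, depth_4 = 2, pos_x_5 = 6.5, pos_y_5 = 6.5, pos_z_5 = 1.5, height_5 = 4, pos_x_6 = 6.5, pos_y_6 = 4.5, pos_z_6 = 3, width_6 = 2, depth_6 = 3.5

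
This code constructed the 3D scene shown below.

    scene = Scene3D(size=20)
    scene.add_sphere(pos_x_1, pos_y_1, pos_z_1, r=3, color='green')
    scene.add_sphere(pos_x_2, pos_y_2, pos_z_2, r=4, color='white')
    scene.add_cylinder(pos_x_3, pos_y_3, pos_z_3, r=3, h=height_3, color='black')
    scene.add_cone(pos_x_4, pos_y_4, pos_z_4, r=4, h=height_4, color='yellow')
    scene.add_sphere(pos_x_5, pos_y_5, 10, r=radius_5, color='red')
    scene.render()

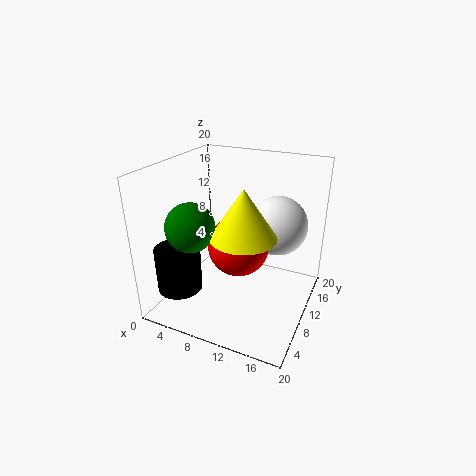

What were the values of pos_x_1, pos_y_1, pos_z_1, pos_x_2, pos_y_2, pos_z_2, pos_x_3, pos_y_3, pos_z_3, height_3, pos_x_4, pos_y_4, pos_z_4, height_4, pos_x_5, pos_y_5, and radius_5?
pos_x_1 = 7; pos_y_1 = 3; pos_z_1 = 14; pos_x_2 = 15; pos_y_2 = 12; pos_z_2 = 12; pos_x_3 = 4; pos_y_3 = 4; pos_z_3 = 4; height_3 = 6; pos_x_4 = 13; pos_y_4 = 5; pos_z_4 = 13; height_4 = 6; pos_x_5 = 11; pos_y_5 = 8; radius_5 = 4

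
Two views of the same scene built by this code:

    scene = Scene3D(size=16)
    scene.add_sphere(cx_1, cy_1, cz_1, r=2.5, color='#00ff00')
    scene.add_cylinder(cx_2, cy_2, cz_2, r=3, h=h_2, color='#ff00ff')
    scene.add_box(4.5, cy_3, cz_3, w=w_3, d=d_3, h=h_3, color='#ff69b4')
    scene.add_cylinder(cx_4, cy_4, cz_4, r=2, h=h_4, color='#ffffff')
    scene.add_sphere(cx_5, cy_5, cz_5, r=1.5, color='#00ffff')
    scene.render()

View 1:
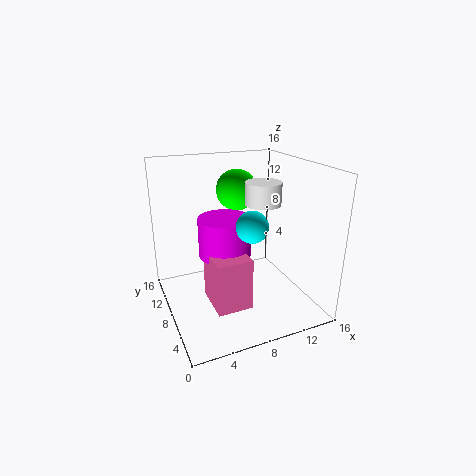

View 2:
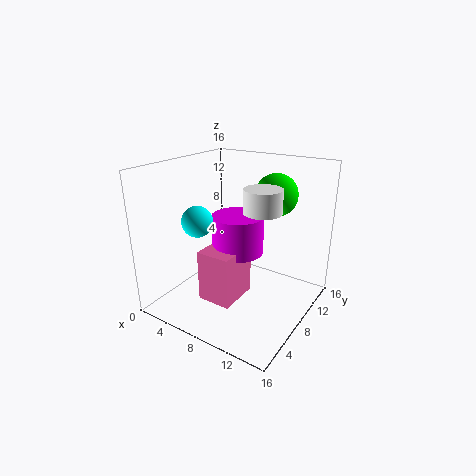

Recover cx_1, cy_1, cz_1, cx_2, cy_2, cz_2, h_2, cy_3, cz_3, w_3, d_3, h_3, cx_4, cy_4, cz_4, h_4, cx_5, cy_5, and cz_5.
cx_1 = 10, cy_1 = 13, cz_1 = 12, cx_2 = 7, cy_2 = 9.5, cz_2 = 5.5, h_2 = 4.5, cy_3 = 5, cz_3 = 0.5, w_3 = 4, d_3 = 5, h_3 = 6, cx_4 = 11, cy_4 = 8, cz_4 = 11.5, h_4 = 2.5, cx_5 = 7, cy_5 = 2.5, cz_5 = 11.5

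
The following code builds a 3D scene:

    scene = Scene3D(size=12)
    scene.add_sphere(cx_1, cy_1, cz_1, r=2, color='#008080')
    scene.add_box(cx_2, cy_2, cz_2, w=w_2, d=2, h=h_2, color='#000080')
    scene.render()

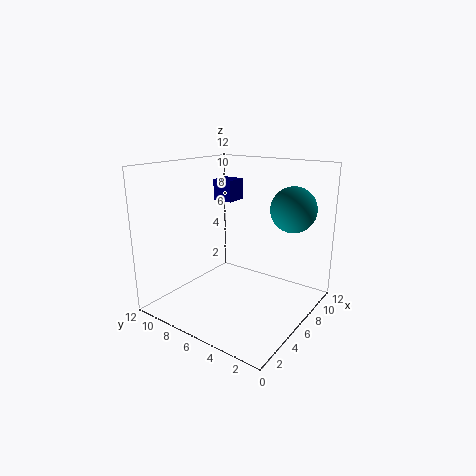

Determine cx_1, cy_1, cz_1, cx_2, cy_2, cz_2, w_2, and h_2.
cx_1 = 10; cy_1 = 3; cz_1 = 8; cx_2 = 9; cy_2 = 9; cz_2 = 8; w_2 = 2; h_2 = 2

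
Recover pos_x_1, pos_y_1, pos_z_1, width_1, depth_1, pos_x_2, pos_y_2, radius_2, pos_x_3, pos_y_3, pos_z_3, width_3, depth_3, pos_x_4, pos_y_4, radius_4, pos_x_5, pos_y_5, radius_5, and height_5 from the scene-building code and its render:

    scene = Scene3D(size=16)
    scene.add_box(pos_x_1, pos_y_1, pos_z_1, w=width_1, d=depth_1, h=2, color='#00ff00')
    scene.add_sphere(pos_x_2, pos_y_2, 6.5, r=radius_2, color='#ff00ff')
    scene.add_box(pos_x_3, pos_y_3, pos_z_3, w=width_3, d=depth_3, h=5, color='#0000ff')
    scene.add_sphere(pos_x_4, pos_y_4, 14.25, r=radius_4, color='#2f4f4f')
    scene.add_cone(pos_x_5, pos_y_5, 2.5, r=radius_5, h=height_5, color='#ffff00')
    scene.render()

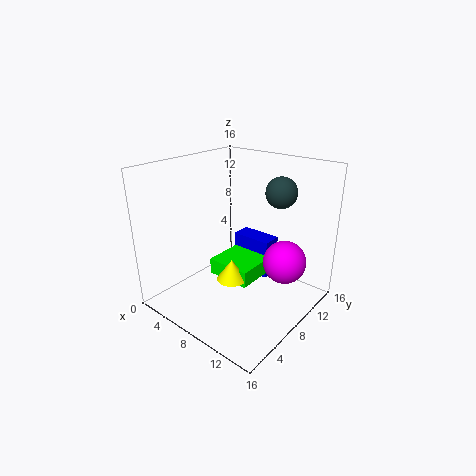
pos_x_1 = 3.5
pos_y_1 = 8
pos_z_1 = 1.75
width_1 = 5.5
depth_1 = 5.25
pos_x_2 = 13.5
pos_y_2 = 9
radius_2 = 2.25
pos_x_3 = 3.25
pos_y_3 = 13
pos_z_3 = 0.5
width_3 = 5.25
depth_3 = 2.5
pos_x_4 = 13.25
pos_y_4 = 8
radius_4 = 1.5
pos_x_5 = 7.25
pos_y_5 = 7.75
radius_5 = 1.75
height_5 = 2.5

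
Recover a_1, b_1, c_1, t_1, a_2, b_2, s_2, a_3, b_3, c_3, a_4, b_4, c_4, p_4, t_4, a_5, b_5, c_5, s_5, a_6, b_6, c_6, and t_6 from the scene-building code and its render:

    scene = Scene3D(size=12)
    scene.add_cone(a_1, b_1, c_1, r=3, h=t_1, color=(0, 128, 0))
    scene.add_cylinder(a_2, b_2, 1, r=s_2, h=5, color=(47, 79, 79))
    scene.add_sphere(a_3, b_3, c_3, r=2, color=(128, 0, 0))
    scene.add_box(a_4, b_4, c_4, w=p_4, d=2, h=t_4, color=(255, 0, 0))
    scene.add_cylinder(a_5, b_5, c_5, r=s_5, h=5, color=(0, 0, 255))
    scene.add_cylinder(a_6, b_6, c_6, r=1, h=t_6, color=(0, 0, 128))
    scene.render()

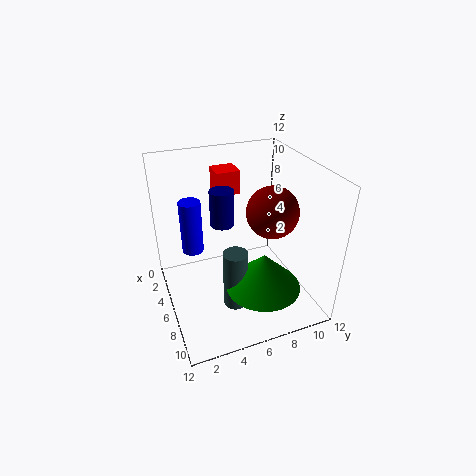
a_1 = 9, b_1 = 7, c_1 = 3, t_1 = 3, a_2 = 8, b_2 = 5, s_2 = 1, a_3 = 8, b_3 = 8, c_3 = 9, a_4 = 2, b_4 = 5, c_4 = 9, p_4 = 2, t_4 = 2, a_5 = 2, b_5 = 3, c_5 = 3, s_5 = 1, a_6 = 5, b_6 = 5, c_6 = 7, t_6 = 3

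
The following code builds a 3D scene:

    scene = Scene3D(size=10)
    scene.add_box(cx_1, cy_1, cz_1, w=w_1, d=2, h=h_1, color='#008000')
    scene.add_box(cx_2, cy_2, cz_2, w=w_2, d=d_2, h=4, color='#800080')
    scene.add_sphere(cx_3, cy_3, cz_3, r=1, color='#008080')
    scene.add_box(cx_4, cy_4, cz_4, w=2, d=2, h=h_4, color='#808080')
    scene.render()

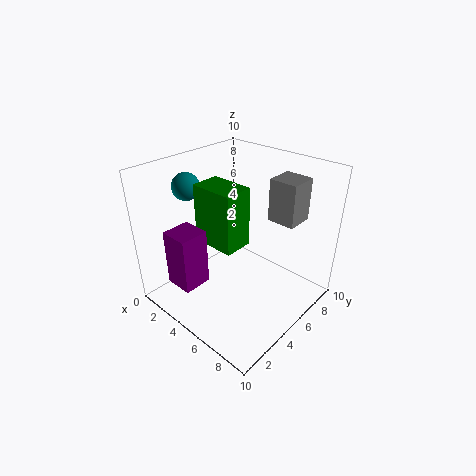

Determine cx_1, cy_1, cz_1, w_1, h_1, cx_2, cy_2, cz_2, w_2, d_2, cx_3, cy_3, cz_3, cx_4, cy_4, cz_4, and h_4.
cx_1 = 3, cy_1 = 3, cz_1 = 5, w_1 = 3, h_1 = 4, cx_2 = 2, cy_2 = 1, cz_2 = 2, w_2 = 2, d_2 = 2, cx_3 = 1, cy_3 = 4, cz_3 = 8, cx_4 = 6, cy_4 = 7, cz_4 = 6, h_4 = 3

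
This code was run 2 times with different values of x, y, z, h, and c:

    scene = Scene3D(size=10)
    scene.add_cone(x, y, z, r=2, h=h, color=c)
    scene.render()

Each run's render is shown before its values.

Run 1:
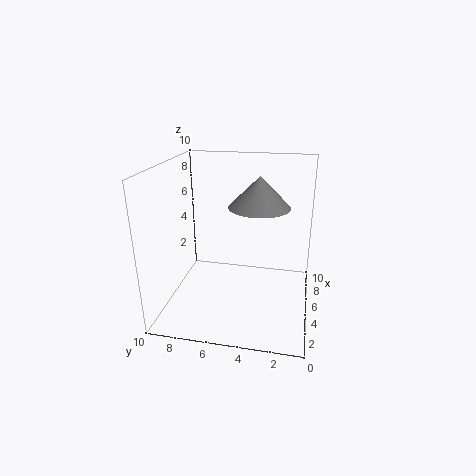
x = 4.5
y = 3.5
z = 7.5
h = 2
c = 'gray'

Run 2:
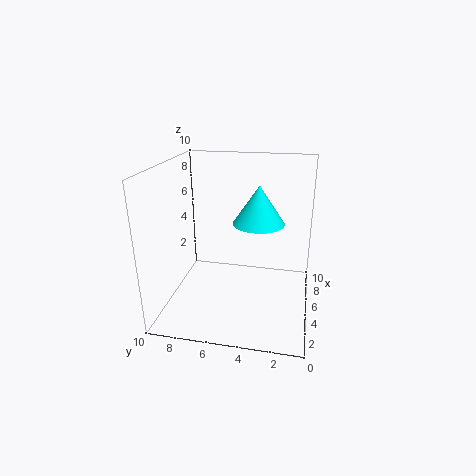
x = 8
y = 4
z = 5
h = 3
c = 'cyan'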